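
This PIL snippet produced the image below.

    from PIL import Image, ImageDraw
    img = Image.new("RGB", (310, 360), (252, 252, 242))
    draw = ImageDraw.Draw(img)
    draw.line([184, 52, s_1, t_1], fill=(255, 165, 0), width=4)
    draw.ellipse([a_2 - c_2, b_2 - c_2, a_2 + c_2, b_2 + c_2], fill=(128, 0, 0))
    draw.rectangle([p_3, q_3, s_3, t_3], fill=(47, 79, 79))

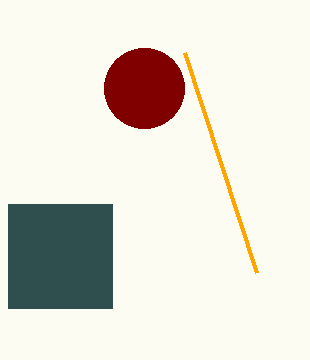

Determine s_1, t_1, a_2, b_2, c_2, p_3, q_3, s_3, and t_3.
s_1 = 256
t_1 = 272
a_2 = 144
b_2 = 88
c_2 = 40
p_3 = 8
q_3 = 204
s_3 = 112
t_3 = 308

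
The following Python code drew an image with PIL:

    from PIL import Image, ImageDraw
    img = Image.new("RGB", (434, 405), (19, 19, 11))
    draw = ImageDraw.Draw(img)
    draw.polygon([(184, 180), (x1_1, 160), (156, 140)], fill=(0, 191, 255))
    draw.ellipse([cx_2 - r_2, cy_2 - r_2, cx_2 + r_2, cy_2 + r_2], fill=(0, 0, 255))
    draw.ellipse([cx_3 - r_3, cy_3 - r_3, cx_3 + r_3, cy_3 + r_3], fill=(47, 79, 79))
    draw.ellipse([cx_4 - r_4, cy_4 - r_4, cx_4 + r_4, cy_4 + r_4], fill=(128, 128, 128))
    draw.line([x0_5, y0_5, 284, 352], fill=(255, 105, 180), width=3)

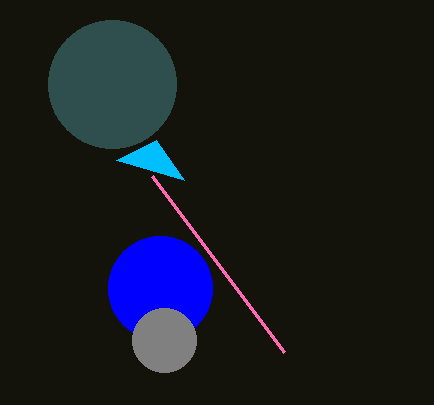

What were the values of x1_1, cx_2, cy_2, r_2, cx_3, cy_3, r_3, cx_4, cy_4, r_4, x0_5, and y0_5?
x1_1 = 116; cx_2 = 160; cy_2 = 288; r_2 = 52; cx_3 = 112; cy_3 = 84; r_3 = 64; cx_4 = 164; cy_4 = 340; r_4 = 32; x0_5 = 152; y0_5 = 176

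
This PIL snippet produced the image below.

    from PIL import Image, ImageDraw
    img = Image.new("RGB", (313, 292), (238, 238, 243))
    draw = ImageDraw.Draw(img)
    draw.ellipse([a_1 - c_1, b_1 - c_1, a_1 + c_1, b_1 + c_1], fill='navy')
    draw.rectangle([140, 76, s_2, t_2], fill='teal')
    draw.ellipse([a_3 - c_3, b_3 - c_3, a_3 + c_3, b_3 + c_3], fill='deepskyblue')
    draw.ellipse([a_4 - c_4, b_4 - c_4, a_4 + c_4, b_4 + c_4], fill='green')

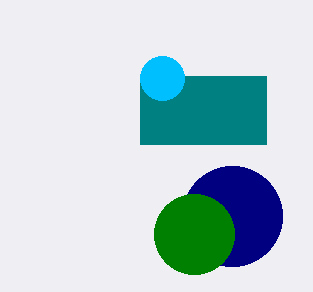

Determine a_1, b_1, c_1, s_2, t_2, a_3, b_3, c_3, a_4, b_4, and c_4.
a_1 = 232
b_1 = 216
c_1 = 50
s_2 = 266
t_2 = 144
a_3 = 162
b_3 = 78
c_3 = 22
a_4 = 194
b_4 = 234
c_4 = 40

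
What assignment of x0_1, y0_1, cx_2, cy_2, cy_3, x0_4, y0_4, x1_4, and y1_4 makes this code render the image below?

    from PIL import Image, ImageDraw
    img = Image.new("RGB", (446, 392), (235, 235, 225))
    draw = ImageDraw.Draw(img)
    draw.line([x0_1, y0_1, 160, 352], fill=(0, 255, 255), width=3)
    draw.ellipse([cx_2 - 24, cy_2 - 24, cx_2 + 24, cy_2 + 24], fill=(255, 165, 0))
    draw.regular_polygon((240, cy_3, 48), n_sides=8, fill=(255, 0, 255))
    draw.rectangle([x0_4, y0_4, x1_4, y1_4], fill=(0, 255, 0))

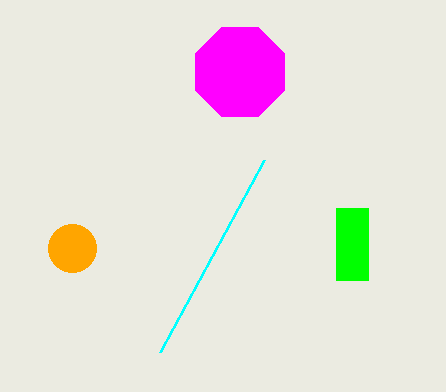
x0_1 = 264; y0_1 = 160; cx_2 = 72; cy_2 = 248; cy_3 = 72; x0_4 = 336; y0_4 = 208; x1_4 = 368; y1_4 = 280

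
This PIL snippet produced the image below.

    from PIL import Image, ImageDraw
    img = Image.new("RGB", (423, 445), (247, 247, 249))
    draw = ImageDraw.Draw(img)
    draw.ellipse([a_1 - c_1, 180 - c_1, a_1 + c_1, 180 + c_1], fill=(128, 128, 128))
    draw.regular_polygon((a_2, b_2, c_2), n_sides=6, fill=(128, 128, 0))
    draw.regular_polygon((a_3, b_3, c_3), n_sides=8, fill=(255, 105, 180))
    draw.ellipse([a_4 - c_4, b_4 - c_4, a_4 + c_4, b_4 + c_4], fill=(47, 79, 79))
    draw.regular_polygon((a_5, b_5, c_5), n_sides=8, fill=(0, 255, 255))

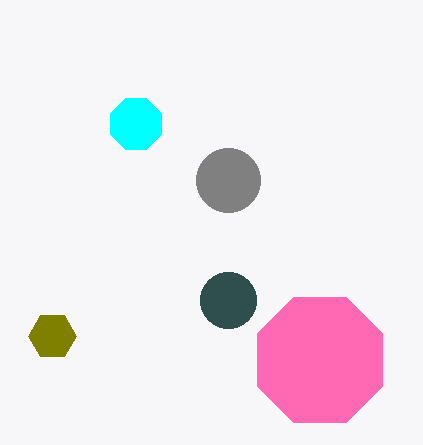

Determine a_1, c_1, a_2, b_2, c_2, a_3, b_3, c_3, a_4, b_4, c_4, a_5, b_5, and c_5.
a_1 = 228, c_1 = 32, a_2 = 52, b_2 = 336, c_2 = 24, a_3 = 320, b_3 = 360, c_3 = 68, a_4 = 228, b_4 = 300, c_4 = 28, a_5 = 136, b_5 = 124, c_5 = 28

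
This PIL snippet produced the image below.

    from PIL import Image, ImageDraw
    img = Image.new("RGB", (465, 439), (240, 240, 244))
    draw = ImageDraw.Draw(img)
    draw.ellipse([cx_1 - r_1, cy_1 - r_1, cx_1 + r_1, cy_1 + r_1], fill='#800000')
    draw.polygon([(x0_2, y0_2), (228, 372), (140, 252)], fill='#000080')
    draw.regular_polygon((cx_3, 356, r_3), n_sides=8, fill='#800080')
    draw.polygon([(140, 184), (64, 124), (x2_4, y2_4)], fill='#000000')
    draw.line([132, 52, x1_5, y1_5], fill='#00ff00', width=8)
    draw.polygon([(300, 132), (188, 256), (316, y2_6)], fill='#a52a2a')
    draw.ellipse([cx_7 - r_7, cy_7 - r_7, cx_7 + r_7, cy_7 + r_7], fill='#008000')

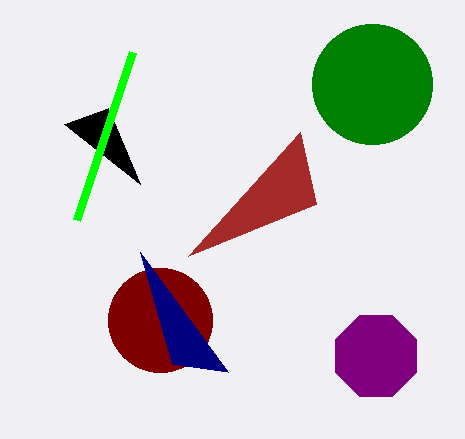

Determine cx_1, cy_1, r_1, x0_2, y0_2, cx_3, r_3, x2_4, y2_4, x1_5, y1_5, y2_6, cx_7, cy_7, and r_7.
cx_1 = 160; cy_1 = 320; r_1 = 52; x0_2 = 172; y0_2 = 364; cx_3 = 376; r_3 = 44; x2_4 = 108; y2_4 = 108; x1_5 = 76; y1_5 = 220; y2_6 = 204; cx_7 = 372; cy_7 = 84; r_7 = 60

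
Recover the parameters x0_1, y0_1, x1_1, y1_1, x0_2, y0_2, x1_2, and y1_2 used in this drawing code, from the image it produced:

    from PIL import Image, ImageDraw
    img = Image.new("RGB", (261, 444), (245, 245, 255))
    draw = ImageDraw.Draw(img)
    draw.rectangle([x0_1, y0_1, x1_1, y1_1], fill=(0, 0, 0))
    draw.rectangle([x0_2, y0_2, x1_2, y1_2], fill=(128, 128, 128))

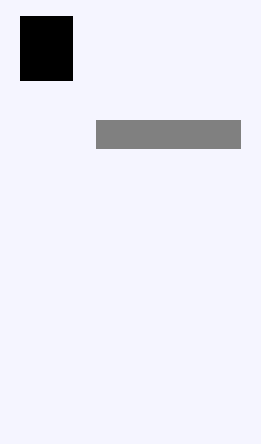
x0_1 = 20, y0_1 = 16, x1_1 = 72, y1_1 = 80, x0_2 = 96, y0_2 = 120, x1_2 = 240, y1_2 = 148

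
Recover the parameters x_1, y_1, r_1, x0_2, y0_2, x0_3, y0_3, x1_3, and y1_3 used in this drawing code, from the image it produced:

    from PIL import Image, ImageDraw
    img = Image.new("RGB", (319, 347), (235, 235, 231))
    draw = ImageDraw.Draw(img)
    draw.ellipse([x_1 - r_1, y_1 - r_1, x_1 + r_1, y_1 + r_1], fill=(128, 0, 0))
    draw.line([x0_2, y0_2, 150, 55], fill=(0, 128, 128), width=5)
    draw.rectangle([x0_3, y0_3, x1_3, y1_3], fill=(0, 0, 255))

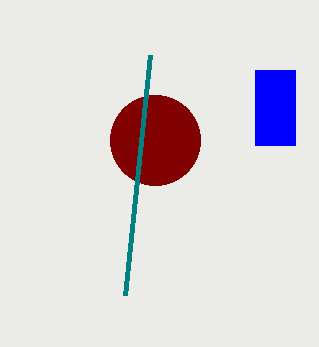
x_1 = 155; y_1 = 140; r_1 = 45; x0_2 = 125; y0_2 = 295; x0_3 = 255; y0_3 = 70; x1_3 = 295; y1_3 = 145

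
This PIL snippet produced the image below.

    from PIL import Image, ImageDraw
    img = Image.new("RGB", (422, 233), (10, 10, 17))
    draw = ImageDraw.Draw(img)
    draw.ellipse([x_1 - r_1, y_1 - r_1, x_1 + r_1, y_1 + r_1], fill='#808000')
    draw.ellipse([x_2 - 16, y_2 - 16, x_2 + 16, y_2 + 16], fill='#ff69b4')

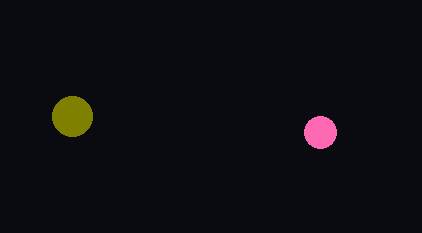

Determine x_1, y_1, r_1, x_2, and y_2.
x_1 = 72; y_1 = 116; r_1 = 20; x_2 = 320; y_2 = 132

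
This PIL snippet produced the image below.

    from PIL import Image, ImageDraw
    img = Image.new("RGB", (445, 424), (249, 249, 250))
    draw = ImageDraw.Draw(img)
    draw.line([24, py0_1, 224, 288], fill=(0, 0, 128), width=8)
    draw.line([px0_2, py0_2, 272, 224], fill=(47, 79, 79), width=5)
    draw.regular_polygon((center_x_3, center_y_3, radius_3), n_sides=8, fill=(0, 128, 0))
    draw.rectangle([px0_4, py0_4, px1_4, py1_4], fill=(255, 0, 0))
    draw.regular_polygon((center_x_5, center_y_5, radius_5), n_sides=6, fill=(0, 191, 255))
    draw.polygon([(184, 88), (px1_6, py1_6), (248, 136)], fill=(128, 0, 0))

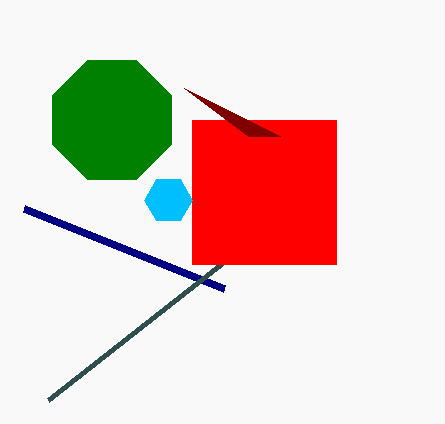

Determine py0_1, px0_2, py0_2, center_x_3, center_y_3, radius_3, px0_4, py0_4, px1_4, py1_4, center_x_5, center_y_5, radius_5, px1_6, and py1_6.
py0_1 = 208
px0_2 = 48
py0_2 = 400
center_x_3 = 112
center_y_3 = 120
radius_3 = 64
px0_4 = 192
py0_4 = 120
px1_4 = 336
py1_4 = 264
center_x_5 = 168
center_y_5 = 200
radius_5 = 24
px1_6 = 280
py1_6 = 136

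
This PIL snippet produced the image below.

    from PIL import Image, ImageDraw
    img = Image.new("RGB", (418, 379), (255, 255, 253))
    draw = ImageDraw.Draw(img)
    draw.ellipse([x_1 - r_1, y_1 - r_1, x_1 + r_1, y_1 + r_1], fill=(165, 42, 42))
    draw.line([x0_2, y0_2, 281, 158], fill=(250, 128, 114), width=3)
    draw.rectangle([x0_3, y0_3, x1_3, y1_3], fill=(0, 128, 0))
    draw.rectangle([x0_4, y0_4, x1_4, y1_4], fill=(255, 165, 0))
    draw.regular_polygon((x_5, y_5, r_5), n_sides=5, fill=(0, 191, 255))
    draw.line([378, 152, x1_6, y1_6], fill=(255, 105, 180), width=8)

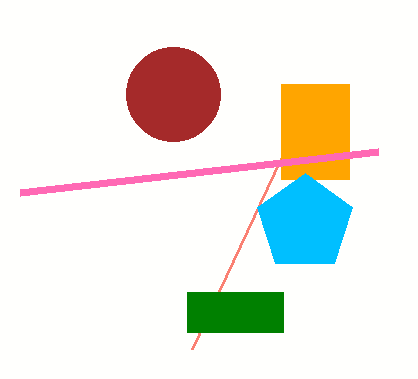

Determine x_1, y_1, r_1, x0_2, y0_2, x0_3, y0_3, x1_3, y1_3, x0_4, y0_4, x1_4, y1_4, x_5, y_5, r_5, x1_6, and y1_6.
x_1 = 173
y_1 = 94
r_1 = 47
x0_2 = 192
y0_2 = 349
x0_3 = 187
y0_3 = 292
x1_3 = 283
y1_3 = 332
x0_4 = 281
y0_4 = 84
x1_4 = 349
y1_4 = 179
x_5 = 305
y_5 = 223
r_5 = 50
x1_6 = 20
y1_6 = 193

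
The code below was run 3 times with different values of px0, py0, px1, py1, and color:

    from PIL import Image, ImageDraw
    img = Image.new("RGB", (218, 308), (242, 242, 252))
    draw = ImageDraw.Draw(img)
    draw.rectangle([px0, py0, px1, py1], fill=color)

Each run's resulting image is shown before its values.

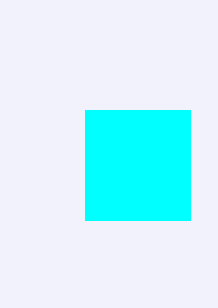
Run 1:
px0 = 85, py0 = 110, px1 = 190, py1 = 220, color = 'cyan'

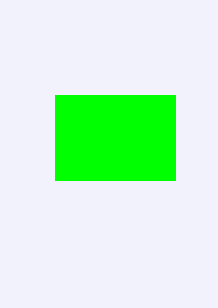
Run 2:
px0 = 55, py0 = 95, px1 = 175, py1 = 180, color = 'lime'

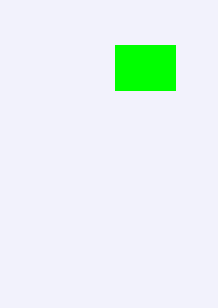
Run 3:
px0 = 115, py0 = 45, px1 = 175, py1 = 90, color = 'lime'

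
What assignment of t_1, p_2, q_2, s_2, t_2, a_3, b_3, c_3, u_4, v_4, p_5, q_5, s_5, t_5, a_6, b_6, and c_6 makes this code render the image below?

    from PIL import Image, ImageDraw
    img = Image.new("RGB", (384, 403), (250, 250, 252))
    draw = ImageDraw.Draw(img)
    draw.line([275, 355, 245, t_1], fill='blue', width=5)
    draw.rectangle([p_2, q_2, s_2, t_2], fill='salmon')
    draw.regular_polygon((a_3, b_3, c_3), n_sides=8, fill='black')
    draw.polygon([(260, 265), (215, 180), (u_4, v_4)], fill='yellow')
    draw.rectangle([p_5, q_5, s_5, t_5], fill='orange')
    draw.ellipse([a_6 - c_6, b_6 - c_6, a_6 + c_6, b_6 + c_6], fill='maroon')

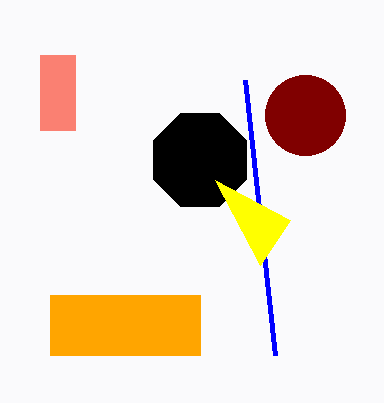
t_1 = 80, p_2 = 40, q_2 = 55, s_2 = 75, t_2 = 130, a_3 = 200, b_3 = 160, c_3 = 50, u_4 = 290, v_4 = 220, p_5 = 50, q_5 = 295, s_5 = 200, t_5 = 355, a_6 = 305, b_6 = 115, c_6 = 40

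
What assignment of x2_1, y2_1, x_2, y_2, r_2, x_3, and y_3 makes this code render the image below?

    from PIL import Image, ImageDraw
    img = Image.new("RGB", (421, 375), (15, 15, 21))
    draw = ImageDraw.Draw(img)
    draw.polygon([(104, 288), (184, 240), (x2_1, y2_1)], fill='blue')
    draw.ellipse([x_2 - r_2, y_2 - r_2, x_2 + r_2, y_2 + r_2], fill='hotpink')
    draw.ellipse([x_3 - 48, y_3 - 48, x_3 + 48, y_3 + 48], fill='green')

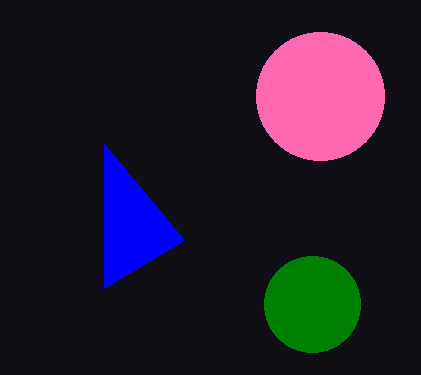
x2_1 = 104; y2_1 = 144; x_2 = 320; y_2 = 96; r_2 = 64; x_3 = 312; y_3 = 304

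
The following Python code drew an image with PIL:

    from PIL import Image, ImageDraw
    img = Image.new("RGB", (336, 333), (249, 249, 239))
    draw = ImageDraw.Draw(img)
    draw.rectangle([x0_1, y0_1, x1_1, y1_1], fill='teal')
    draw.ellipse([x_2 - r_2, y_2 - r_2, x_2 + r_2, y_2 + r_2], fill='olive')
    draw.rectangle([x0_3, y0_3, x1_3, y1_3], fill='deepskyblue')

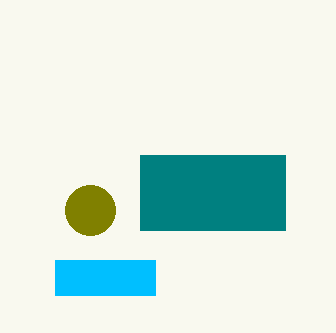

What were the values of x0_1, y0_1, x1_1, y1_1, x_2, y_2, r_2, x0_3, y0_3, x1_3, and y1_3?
x0_1 = 140, y0_1 = 155, x1_1 = 285, y1_1 = 230, x_2 = 90, y_2 = 210, r_2 = 25, x0_3 = 55, y0_3 = 260, x1_3 = 155, y1_3 = 295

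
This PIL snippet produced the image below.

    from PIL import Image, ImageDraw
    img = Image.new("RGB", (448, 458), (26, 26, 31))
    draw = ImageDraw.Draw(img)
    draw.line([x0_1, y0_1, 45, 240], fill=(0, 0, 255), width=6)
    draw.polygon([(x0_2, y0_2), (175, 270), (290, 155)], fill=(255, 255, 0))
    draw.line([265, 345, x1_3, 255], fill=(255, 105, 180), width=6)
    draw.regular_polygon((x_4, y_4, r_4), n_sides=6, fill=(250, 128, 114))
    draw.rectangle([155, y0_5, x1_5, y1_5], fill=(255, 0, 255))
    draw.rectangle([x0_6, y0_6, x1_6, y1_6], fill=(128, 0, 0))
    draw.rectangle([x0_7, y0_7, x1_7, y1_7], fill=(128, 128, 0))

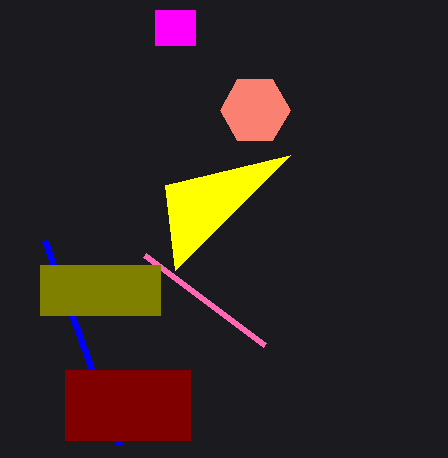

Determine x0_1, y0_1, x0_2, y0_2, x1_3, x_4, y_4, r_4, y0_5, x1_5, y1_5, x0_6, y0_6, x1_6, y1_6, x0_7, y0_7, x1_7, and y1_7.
x0_1 = 120
y0_1 = 445
x0_2 = 165
y0_2 = 185
x1_3 = 145
x_4 = 255
y_4 = 110
r_4 = 35
y0_5 = 10
x1_5 = 195
y1_5 = 45
x0_6 = 65
y0_6 = 370
x1_6 = 190
y1_6 = 440
x0_7 = 40
y0_7 = 265
x1_7 = 160
y1_7 = 315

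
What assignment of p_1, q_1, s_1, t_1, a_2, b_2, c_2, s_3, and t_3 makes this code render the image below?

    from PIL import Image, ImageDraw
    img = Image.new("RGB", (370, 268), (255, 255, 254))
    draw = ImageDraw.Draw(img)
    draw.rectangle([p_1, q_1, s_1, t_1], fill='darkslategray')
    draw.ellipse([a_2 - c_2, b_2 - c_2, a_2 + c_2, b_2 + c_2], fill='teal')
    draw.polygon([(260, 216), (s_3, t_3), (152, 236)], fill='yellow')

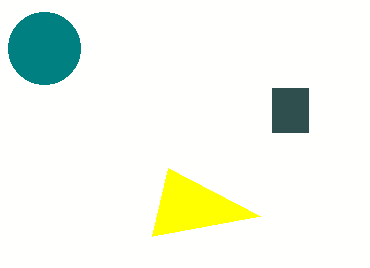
p_1 = 272
q_1 = 88
s_1 = 308
t_1 = 132
a_2 = 44
b_2 = 48
c_2 = 36
s_3 = 168
t_3 = 168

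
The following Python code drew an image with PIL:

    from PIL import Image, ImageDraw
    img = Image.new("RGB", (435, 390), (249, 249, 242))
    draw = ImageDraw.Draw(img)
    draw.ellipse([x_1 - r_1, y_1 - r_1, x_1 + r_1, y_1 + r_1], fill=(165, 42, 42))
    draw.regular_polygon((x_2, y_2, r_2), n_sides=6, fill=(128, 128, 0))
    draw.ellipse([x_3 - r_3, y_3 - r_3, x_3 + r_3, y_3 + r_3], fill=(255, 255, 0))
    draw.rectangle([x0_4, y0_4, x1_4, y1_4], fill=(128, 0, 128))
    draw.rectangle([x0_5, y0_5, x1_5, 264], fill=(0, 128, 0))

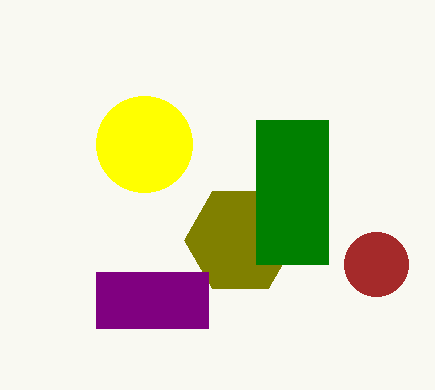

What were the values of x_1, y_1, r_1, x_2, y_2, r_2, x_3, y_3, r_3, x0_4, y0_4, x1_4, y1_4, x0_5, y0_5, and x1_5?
x_1 = 376, y_1 = 264, r_1 = 32, x_2 = 240, y_2 = 240, r_2 = 56, x_3 = 144, y_3 = 144, r_3 = 48, x0_4 = 96, y0_4 = 272, x1_4 = 208, y1_4 = 328, x0_5 = 256, y0_5 = 120, x1_5 = 328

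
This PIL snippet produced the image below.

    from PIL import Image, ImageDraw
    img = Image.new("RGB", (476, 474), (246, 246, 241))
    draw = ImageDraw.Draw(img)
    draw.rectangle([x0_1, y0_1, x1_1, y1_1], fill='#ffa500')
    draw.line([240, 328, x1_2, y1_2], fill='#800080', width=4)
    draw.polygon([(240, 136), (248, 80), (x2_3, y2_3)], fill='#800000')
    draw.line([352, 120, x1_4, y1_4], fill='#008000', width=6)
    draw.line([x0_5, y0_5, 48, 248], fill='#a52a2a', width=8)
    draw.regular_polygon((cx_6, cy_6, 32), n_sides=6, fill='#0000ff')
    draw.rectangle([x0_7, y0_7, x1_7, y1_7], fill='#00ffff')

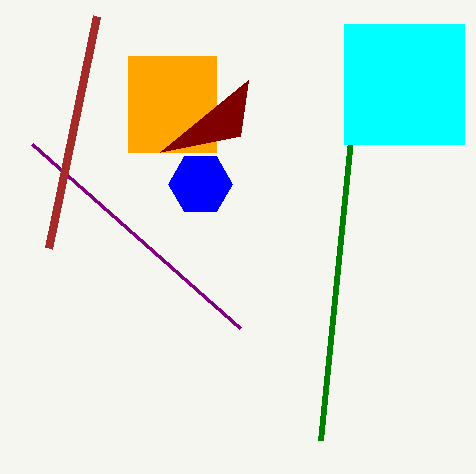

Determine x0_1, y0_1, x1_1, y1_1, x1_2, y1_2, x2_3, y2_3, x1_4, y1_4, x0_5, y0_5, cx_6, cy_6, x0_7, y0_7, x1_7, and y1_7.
x0_1 = 128, y0_1 = 56, x1_1 = 216, y1_1 = 152, x1_2 = 32, y1_2 = 144, x2_3 = 160, y2_3 = 152, x1_4 = 320, y1_4 = 440, x0_5 = 96, y0_5 = 16, cx_6 = 200, cy_6 = 184, x0_7 = 344, y0_7 = 24, x1_7 = 464, y1_7 = 144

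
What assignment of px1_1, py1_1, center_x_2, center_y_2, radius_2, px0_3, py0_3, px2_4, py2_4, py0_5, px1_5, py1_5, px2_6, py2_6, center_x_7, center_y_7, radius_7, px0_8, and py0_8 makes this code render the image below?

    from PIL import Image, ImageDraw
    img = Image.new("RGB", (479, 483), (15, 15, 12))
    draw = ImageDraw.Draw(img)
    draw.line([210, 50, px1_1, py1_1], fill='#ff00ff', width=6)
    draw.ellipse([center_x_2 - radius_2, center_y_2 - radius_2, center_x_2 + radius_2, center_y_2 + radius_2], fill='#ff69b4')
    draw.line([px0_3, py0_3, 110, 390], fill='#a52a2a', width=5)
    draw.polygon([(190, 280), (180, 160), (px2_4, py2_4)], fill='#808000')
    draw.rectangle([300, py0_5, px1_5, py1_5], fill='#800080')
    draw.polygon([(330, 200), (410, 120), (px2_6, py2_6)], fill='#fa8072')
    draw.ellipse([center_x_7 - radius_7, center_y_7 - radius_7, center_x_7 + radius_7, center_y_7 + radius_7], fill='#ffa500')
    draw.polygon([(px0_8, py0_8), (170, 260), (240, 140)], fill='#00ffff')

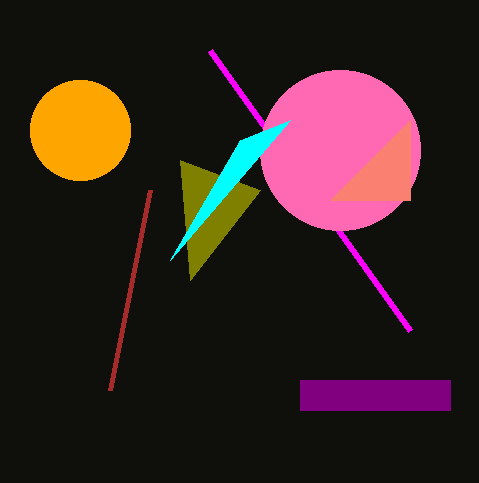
px1_1 = 410, py1_1 = 330, center_x_2 = 340, center_y_2 = 150, radius_2 = 80, px0_3 = 150, py0_3 = 190, px2_4 = 260, py2_4 = 190, py0_5 = 380, px1_5 = 450, py1_5 = 410, px2_6 = 410, py2_6 = 200, center_x_7 = 80, center_y_7 = 130, radius_7 = 50, px0_8 = 290, py0_8 = 120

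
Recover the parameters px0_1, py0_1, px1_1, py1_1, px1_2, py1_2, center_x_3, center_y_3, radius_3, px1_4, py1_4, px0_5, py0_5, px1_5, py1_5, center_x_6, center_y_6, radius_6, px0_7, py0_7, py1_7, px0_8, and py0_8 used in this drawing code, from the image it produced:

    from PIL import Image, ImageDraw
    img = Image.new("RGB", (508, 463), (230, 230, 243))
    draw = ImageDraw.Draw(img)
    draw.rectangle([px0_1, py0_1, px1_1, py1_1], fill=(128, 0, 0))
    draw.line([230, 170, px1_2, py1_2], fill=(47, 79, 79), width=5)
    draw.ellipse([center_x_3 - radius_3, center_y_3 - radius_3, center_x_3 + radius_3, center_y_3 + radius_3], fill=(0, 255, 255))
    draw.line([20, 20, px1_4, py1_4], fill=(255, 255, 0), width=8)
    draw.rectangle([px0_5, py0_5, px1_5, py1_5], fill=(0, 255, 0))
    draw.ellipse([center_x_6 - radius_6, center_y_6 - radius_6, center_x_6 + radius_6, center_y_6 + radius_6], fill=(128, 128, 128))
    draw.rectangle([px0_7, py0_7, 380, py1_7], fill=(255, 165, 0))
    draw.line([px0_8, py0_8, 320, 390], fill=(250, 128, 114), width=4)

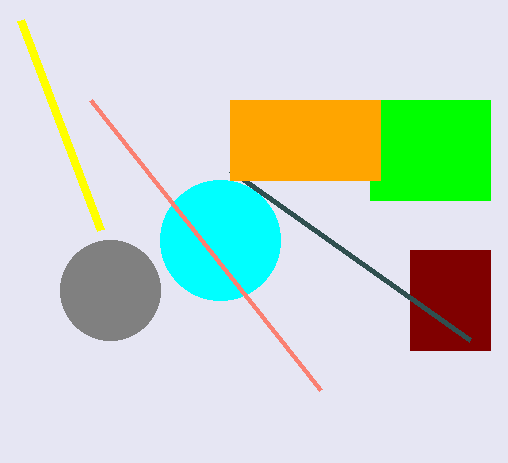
px0_1 = 410; py0_1 = 250; px1_1 = 490; py1_1 = 350; px1_2 = 470; py1_2 = 340; center_x_3 = 220; center_y_3 = 240; radius_3 = 60; px1_4 = 100; py1_4 = 230; px0_5 = 370; py0_5 = 100; px1_5 = 490; py1_5 = 200; center_x_6 = 110; center_y_6 = 290; radius_6 = 50; px0_7 = 230; py0_7 = 100; py1_7 = 180; px0_8 = 90; py0_8 = 100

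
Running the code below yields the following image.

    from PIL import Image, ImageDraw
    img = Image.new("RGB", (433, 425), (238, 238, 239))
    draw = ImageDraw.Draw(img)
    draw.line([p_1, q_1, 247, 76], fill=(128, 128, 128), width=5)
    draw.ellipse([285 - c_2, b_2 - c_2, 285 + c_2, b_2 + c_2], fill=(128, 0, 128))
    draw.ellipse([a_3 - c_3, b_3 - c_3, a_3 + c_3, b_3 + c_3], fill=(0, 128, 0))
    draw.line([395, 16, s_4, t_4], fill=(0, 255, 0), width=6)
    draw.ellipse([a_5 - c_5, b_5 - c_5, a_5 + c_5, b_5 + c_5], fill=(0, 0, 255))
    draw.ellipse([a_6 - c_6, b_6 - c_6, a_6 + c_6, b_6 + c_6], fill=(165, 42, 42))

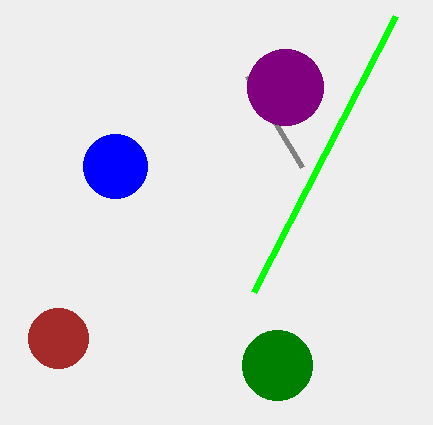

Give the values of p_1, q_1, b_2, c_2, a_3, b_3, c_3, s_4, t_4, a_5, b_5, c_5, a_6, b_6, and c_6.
p_1 = 302, q_1 = 167, b_2 = 87, c_2 = 38, a_3 = 277, b_3 = 365, c_3 = 35, s_4 = 253, t_4 = 292, a_5 = 115, b_5 = 166, c_5 = 32, a_6 = 58, b_6 = 338, c_6 = 30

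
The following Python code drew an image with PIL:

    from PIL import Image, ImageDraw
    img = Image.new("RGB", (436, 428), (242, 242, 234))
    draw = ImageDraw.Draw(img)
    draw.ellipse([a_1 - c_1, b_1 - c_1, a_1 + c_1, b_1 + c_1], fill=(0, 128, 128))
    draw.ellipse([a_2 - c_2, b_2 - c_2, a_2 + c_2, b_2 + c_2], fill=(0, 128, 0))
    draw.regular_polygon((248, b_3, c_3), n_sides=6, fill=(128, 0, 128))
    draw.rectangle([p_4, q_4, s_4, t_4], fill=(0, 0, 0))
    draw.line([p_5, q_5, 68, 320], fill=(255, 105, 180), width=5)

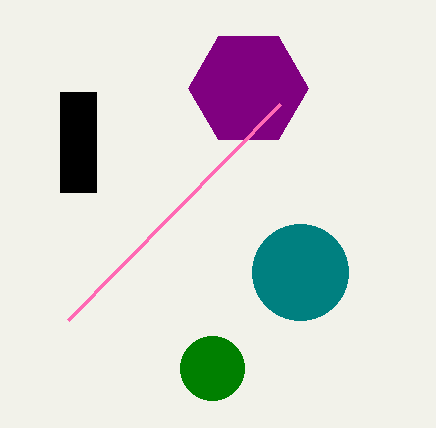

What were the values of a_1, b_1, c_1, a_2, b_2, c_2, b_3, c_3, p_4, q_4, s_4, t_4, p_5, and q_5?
a_1 = 300
b_1 = 272
c_1 = 48
a_2 = 212
b_2 = 368
c_2 = 32
b_3 = 88
c_3 = 60
p_4 = 60
q_4 = 92
s_4 = 96
t_4 = 192
p_5 = 280
q_5 = 104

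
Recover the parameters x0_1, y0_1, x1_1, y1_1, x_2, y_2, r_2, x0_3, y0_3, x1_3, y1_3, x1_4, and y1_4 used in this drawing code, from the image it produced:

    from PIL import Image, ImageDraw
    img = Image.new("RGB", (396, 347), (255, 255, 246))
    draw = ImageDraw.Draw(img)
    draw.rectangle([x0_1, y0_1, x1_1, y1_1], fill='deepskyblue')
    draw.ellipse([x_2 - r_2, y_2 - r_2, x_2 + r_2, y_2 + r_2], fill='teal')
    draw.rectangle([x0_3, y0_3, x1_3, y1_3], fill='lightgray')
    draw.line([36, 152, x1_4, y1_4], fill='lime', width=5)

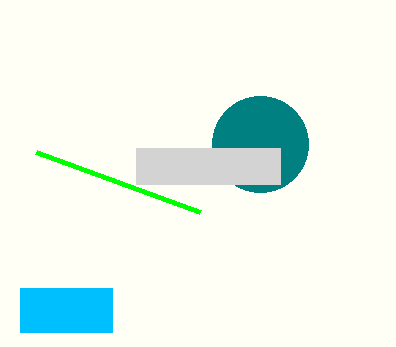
x0_1 = 20; y0_1 = 288; x1_1 = 112; y1_1 = 332; x_2 = 260; y_2 = 144; r_2 = 48; x0_3 = 136; y0_3 = 148; x1_3 = 280; y1_3 = 184; x1_4 = 200; y1_4 = 212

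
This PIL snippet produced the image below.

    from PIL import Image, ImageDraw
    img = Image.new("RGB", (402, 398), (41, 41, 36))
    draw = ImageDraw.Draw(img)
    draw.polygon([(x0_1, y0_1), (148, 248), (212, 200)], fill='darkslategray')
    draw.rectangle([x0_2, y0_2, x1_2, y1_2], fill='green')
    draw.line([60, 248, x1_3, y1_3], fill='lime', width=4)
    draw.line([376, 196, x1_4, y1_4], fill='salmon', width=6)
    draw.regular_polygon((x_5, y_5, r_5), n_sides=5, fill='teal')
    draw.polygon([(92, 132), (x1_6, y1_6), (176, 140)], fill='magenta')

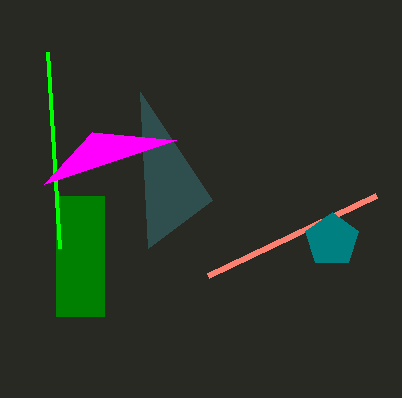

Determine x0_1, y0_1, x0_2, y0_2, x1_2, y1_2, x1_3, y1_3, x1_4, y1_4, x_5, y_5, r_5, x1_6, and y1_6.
x0_1 = 140, y0_1 = 92, x0_2 = 56, y0_2 = 196, x1_2 = 104, y1_2 = 316, x1_3 = 48, y1_3 = 52, x1_4 = 208, y1_4 = 276, x_5 = 332, y_5 = 240, r_5 = 28, x1_6 = 44, y1_6 = 184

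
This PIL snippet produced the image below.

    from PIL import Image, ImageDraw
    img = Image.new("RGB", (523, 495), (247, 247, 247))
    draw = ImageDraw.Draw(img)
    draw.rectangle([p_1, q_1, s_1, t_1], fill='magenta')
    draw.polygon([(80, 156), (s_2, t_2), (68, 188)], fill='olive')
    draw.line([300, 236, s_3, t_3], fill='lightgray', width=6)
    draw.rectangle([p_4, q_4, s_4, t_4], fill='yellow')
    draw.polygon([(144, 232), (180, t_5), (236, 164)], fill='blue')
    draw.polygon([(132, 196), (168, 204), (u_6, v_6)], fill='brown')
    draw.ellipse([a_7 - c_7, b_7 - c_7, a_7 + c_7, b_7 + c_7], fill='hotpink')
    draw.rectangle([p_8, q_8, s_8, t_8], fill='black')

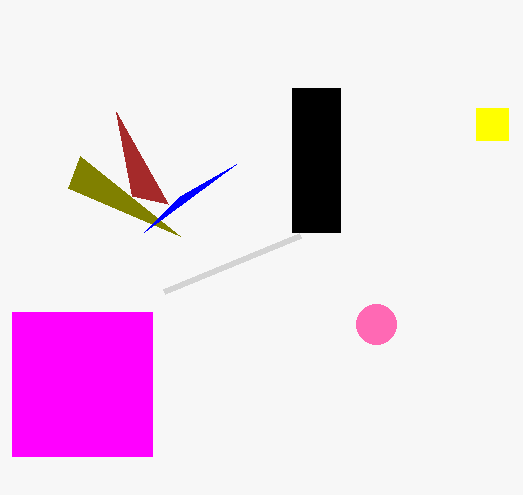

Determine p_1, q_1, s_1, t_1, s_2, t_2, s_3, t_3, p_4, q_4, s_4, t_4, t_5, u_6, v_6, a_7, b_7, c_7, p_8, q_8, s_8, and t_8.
p_1 = 12, q_1 = 312, s_1 = 152, t_1 = 456, s_2 = 180, t_2 = 236, s_3 = 164, t_3 = 292, p_4 = 476, q_4 = 108, s_4 = 508, t_4 = 140, t_5 = 196, u_6 = 116, v_6 = 112, a_7 = 376, b_7 = 324, c_7 = 20, p_8 = 292, q_8 = 88, s_8 = 340, t_8 = 232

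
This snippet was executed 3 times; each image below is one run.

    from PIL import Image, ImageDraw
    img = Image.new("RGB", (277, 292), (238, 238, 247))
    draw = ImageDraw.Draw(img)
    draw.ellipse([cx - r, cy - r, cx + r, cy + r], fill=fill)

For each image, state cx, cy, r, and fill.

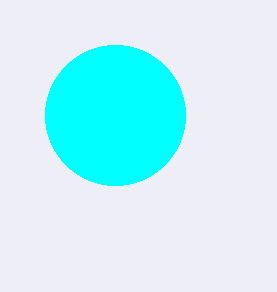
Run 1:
cx = 115, cy = 115, r = 70, fill = 'cyan'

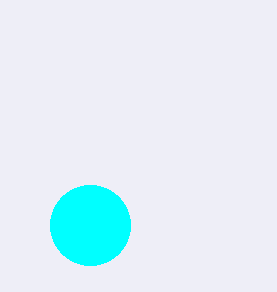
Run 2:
cx = 90; cy = 225; r = 40; fill = 'cyan'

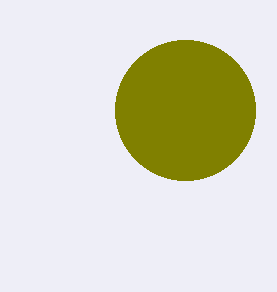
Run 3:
cx = 185, cy = 110, r = 70, fill = 'olive'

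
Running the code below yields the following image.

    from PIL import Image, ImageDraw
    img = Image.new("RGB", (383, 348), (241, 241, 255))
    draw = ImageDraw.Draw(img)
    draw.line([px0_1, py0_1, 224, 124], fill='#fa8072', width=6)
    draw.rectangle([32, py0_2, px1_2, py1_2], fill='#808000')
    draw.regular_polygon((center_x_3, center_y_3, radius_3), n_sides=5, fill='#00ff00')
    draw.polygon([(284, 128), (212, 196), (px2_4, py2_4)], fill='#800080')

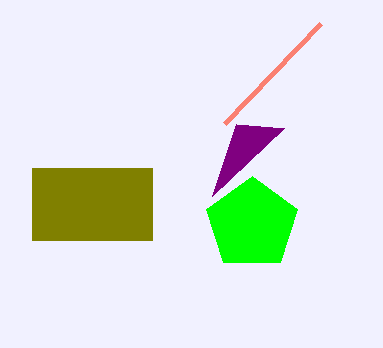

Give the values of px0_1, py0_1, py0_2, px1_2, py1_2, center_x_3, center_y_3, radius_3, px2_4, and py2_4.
px0_1 = 320; py0_1 = 24; py0_2 = 168; px1_2 = 152; py1_2 = 240; center_x_3 = 252; center_y_3 = 224; radius_3 = 48; px2_4 = 236; py2_4 = 124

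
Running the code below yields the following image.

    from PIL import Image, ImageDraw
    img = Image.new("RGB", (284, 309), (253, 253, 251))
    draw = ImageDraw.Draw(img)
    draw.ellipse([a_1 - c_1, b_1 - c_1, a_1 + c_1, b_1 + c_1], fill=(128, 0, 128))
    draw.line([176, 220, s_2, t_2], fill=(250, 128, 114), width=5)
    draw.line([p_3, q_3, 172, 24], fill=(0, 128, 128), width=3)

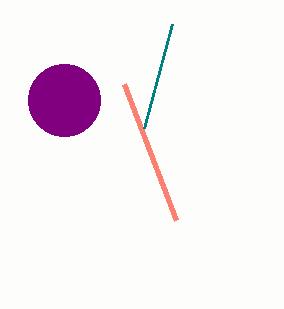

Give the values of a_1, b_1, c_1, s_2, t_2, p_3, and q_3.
a_1 = 64, b_1 = 100, c_1 = 36, s_2 = 124, t_2 = 84, p_3 = 144, q_3 = 128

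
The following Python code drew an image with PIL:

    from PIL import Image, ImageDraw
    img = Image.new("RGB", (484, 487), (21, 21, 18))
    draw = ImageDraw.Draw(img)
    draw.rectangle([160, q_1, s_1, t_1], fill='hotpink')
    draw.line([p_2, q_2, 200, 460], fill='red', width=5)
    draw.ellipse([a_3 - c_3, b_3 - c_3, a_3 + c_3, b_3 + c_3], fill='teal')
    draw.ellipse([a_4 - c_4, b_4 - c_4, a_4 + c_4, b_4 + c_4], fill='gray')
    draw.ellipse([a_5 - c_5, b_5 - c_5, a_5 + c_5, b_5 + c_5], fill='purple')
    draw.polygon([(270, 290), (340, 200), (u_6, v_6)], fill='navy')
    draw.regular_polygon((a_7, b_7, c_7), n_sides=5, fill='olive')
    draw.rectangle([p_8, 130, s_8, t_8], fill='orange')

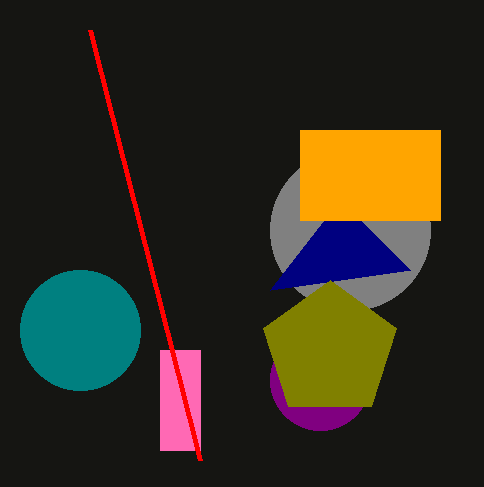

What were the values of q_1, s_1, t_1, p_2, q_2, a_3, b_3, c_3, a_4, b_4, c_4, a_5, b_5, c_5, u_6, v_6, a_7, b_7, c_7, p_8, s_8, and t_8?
q_1 = 350; s_1 = 200; t_1 = 450; p_2 = 90; q_2 = 30; a_3 = 80; b_3 = 330; c_3 = 60; a_4 = 350; b_4 = 230; c_4 = 80; a_5 = 320; b_5 = 380; c_5 = 50; u_6 = 410; v_6 = 270; a_7 = 330; b_7 = 350; c_7 = 70; p_8 = 300; s_8 = 440; t_8 = 220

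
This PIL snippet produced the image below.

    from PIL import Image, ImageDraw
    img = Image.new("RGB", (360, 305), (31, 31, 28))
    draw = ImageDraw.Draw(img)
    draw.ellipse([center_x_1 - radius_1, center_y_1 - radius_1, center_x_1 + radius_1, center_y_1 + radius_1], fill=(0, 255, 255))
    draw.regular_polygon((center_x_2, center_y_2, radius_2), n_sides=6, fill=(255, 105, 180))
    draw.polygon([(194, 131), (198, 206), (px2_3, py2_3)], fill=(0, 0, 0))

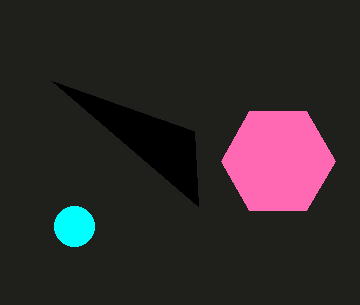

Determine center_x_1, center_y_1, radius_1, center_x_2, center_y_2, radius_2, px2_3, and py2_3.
center_x_1 = 74, center_y_1 = 226, radius_1 = 20, center_x_2 = 278, center_y_2 = 161, radius_2 = 57, px2_3 = 52, py2_3 = 81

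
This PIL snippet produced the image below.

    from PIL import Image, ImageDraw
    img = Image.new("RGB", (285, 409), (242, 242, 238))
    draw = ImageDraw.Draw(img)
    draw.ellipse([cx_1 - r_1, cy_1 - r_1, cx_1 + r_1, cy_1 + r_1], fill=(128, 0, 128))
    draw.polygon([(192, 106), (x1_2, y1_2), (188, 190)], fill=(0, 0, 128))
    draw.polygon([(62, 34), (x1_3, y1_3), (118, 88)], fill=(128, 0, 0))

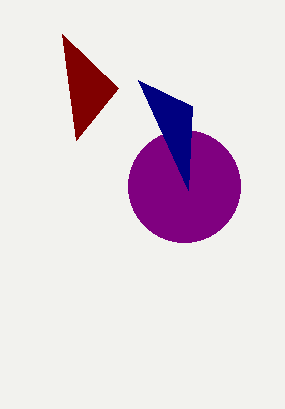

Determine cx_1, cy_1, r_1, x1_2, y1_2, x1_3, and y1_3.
cx_1 = 184; cy_1 = 186; r_1 = 56; x1_2 = 138; y1_2 = 80; x1_3 = 76; y1_3 = 140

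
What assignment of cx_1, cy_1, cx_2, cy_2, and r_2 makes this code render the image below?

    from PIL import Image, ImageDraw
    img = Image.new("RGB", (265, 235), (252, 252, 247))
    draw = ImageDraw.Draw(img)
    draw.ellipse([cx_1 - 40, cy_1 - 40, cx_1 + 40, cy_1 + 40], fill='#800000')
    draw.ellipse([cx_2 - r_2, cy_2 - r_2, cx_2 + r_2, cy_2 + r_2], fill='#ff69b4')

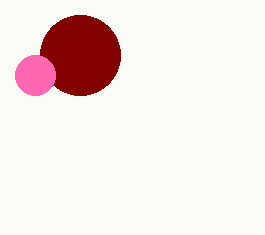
cx_1 = 80, cy_1 = 55, cx_2 = 35, cy_2 = 75, r_2 = 20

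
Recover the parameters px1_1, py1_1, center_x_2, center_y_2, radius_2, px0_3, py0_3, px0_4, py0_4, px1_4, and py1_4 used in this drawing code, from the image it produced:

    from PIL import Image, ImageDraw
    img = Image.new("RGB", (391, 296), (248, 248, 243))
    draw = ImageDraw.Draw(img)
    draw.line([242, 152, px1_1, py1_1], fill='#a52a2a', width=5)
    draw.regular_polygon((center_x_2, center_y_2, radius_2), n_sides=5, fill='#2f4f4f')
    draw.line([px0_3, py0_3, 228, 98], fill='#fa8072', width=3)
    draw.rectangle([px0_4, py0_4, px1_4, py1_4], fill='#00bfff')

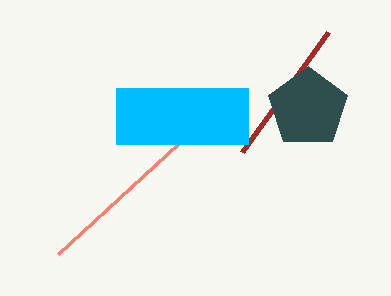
px1_1 = 328
py1_1 = 32
center_x_2 = 308
center_y_2 = 108
radius_2 = 42
px0_3 = 58
py0_3 = 254
px0_4 = 116
py0_4 = 88
px1_4 = 248
py1_4 = 144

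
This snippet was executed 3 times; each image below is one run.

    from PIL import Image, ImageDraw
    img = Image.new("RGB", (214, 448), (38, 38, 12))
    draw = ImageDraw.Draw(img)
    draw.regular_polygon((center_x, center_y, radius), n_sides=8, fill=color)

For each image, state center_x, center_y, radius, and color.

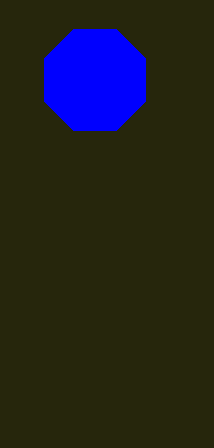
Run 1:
center_x = 95
center_y = 80
radius = 55
color = 'blue'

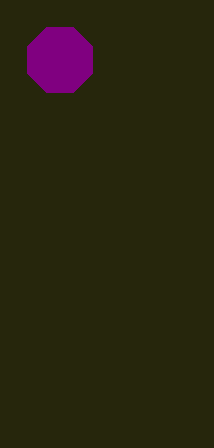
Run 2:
center_x = 60, center_y = 60, radius = 35, color = 'purple'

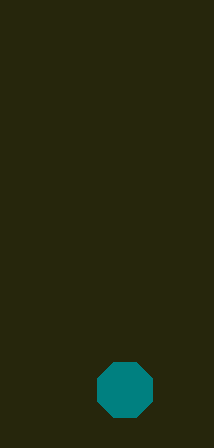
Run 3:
center_x = 125; center_y = 390; radius = 30; color = 'teal'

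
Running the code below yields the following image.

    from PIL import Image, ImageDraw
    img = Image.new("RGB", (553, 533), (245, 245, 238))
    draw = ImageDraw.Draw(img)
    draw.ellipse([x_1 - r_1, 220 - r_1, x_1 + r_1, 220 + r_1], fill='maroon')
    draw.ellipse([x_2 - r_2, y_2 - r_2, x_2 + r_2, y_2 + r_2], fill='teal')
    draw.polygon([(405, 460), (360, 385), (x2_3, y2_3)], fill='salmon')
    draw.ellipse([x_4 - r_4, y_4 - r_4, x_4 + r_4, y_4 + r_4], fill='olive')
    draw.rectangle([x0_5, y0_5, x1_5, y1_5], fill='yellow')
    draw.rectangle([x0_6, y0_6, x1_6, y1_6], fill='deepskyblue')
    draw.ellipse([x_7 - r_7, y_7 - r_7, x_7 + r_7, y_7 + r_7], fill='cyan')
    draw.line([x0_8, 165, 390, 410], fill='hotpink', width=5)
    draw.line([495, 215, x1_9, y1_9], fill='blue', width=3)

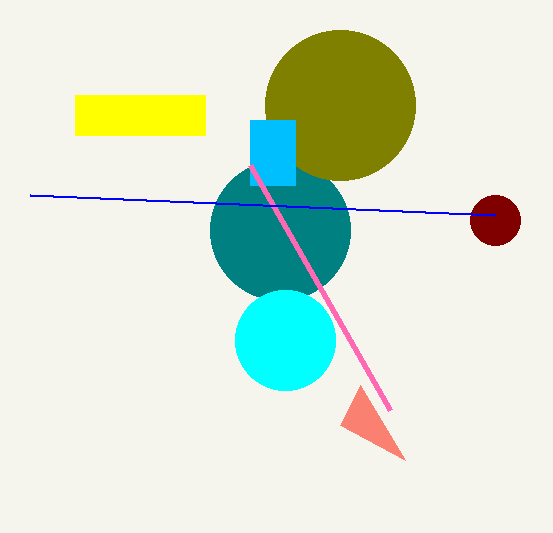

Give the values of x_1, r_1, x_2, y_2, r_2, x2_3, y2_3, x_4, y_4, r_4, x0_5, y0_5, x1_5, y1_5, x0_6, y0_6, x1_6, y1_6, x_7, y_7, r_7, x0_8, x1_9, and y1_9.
x_1 = 495
r_1 = 25
x_2 = 280
y_2 = 230
r_2 = 70
x2_3 = 340
y2_3 = 425
x_4 = 340
y_4 = 105
r_4 = 75
x0_5 = 75
y0_5 = 95
x1_5 = 205
y1_5 = 135
x0_6 = 250
y0_6 = 120
x1_6 = 295
y1_6 = 185
x_7 = 285
y_7 = 340
r_7 = 50
x0_8 = 250
x1_9 = 30
y1_9 = 195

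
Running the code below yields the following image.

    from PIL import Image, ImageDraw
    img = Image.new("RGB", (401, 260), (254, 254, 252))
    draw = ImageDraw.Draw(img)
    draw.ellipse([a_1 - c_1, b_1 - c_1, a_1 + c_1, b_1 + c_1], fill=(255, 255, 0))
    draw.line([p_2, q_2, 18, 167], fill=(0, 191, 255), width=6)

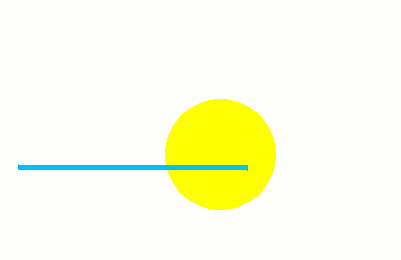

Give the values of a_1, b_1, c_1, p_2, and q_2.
a_1 = 220
b_1 = 154
c_1 = 55
p_2 = 247
q_2 = 168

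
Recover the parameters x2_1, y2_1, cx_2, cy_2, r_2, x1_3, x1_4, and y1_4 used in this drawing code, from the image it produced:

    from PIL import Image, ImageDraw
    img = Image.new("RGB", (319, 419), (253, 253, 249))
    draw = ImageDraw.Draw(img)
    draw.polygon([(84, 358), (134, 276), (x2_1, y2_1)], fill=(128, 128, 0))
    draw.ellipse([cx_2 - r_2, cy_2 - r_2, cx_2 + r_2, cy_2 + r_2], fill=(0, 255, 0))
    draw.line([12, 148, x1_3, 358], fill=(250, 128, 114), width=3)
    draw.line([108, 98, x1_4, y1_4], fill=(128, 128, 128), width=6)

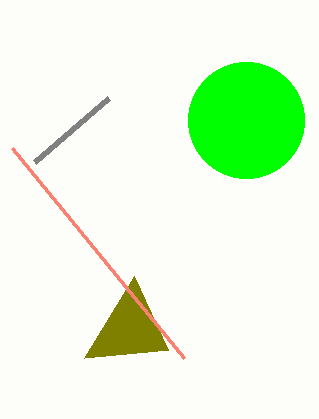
x2_1 = 168
y2_1 = 350
cx_2 = 246
cy_2 = 120
r_2 = 58
x1_3 = 184
x1_4 = 34
y1_4 = 162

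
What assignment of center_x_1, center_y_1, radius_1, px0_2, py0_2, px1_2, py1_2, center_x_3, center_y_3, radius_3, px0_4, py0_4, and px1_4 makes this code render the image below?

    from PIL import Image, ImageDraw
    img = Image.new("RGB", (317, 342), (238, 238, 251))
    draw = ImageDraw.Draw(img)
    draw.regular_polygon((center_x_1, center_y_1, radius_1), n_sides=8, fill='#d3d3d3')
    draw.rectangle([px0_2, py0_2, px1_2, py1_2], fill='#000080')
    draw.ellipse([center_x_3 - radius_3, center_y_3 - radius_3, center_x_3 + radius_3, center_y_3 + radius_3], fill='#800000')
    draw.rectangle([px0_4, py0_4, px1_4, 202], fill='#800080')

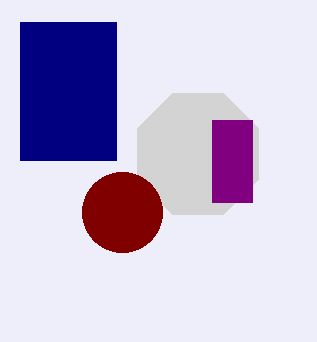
center_x_1 = 198, center_y_1 = 154, radius_1 = 66, px0_2 = 20, py0_2 = 22, px1_2 = 116, py1_2 = 160, center_x_3 = 122, center_y_3 = 212, radius_3 = 40, px0_4 = 212, py0_4 = 120, px1_4 = 252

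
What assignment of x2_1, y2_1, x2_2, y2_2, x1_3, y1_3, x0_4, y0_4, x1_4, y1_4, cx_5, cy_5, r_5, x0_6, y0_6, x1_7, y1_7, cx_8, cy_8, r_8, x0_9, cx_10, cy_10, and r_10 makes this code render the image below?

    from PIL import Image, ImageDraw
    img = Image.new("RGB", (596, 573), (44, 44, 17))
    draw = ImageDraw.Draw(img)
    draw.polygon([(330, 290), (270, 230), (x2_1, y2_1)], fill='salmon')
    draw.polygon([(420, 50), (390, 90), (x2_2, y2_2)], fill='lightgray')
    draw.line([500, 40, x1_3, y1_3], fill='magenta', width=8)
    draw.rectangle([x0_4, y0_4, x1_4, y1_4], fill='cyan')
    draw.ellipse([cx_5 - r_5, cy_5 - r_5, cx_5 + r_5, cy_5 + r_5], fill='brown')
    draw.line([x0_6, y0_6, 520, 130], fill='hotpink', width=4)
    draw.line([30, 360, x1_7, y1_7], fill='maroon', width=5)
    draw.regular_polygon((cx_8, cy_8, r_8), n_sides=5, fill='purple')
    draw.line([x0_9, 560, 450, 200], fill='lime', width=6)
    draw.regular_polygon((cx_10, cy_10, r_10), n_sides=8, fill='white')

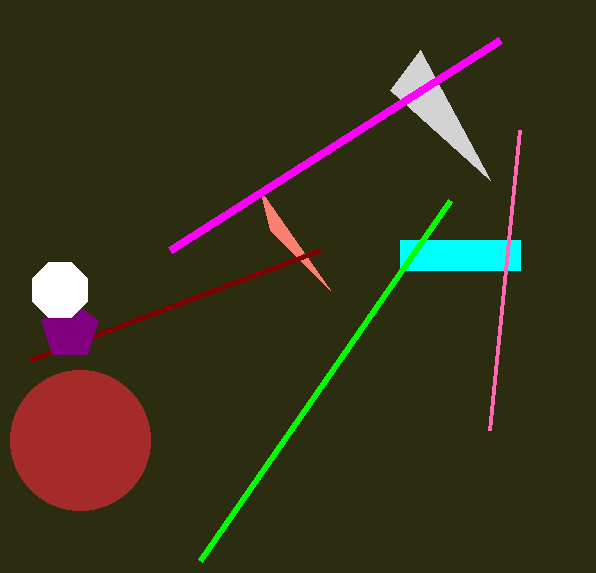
x2_1 = 260; y2_1 = 190; x2_2 = 490; y2_2 = 180; x1_3 = 170; y1_3 = 250; x0_4 = 400; y0_4 = 240; x1_4 = 520; y1_4 = 270; cx_5 = 80; cy_5 = 440; r_5 = 70; x0_6 = 490; y0_6 = 430; x1_7 = 320; y1_7 = 250; cx_8 = 70; cy_8 = 330; r_8 = 30; x0_9 = 200; cx_10 = 60; cy_10 = 290; r_10 = 30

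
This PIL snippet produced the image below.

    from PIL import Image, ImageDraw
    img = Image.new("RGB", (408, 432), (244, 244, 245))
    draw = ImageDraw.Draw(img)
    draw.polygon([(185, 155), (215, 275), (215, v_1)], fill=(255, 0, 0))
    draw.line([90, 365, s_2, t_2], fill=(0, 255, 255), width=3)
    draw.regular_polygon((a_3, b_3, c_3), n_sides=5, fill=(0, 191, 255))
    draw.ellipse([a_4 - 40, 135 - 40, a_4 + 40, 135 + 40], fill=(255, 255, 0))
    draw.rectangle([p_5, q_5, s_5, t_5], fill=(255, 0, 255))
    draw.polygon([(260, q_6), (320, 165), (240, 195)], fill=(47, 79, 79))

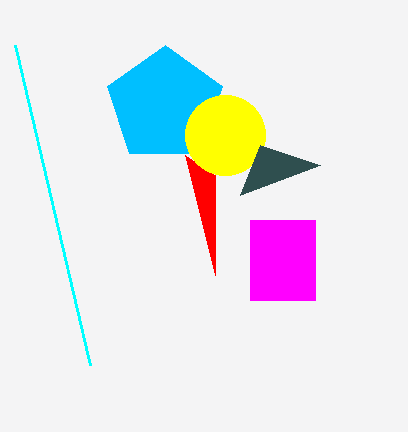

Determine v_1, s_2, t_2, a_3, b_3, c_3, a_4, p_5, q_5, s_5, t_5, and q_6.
v_1 = 175, s_2 = 15, t_2 = 45, a_3 = 165, b_3 = 105, c_3 = 60, a_4 = 225, p_5 = 250, q_5 = 220, s_5 = 315, t_5 = 300, q_6 = 145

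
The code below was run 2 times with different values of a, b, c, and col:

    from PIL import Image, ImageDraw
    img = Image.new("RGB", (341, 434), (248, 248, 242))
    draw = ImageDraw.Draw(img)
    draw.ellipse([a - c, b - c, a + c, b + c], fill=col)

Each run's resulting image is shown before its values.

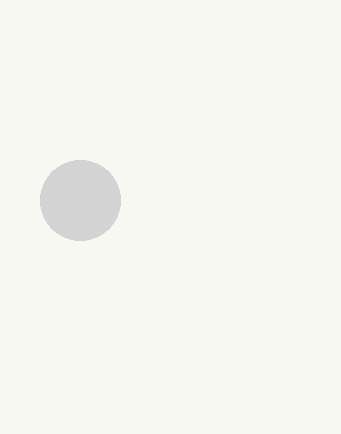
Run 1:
a = 80
b = 200
c = 40
col = 'lightgray'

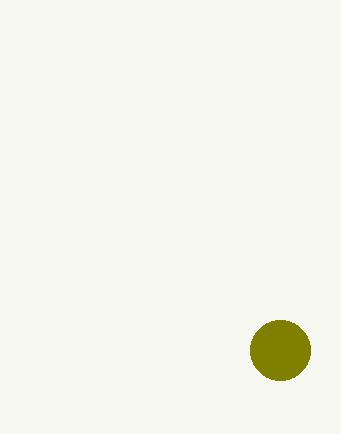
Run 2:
a = 280, b = 350, c = 30, col = 'olive'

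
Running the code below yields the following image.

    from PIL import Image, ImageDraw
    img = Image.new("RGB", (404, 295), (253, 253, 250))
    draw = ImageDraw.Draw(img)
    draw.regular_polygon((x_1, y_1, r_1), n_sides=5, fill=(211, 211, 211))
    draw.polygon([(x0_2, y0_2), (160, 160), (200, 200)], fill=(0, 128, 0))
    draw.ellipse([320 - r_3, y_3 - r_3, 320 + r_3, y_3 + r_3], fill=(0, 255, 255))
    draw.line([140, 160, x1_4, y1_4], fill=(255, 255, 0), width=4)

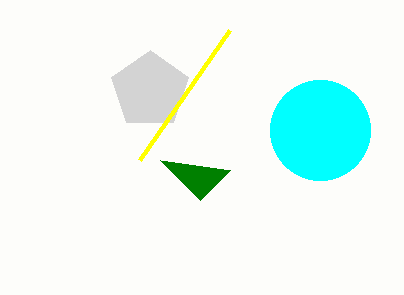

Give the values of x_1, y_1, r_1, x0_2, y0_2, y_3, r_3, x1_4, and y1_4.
x_1 = 150, y_1 = 90, r_1 = 40, x0_2 = 230, y0_2 = 170, y_3 = 130, r_3 = 50, x1_4 = 230, y1_4 = 30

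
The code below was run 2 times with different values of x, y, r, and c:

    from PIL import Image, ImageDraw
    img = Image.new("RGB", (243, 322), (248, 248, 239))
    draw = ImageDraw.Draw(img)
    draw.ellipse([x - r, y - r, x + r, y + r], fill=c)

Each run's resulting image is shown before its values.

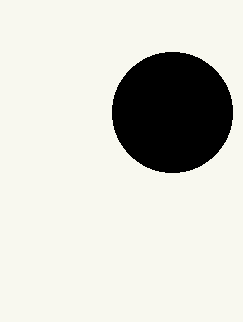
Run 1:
x = 172
y = 112
r = 60
c = 'black'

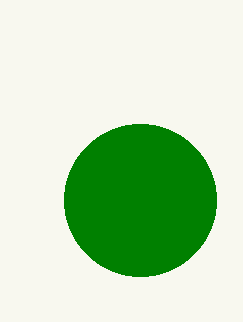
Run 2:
x = 140, y = 200, r = 76, c = 'green'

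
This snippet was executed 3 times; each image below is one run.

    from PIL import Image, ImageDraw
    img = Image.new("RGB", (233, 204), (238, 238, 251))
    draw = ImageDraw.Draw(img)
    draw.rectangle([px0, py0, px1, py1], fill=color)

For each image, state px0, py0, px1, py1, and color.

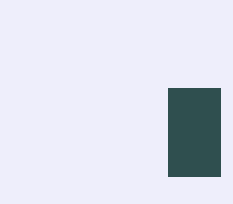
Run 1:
px0 = 168; py0 = 88; px1 = 220; py1 = 176; color = 'darkslategray'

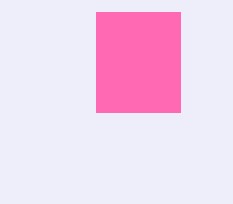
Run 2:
px0 = 96
py0 = 12
px1 = 180
py1 = 112
color = 'hotpink'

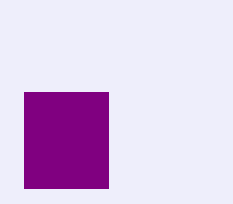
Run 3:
px0 = 24, py0 = 92, px1 = 108, py1 = 188, color = 'purple'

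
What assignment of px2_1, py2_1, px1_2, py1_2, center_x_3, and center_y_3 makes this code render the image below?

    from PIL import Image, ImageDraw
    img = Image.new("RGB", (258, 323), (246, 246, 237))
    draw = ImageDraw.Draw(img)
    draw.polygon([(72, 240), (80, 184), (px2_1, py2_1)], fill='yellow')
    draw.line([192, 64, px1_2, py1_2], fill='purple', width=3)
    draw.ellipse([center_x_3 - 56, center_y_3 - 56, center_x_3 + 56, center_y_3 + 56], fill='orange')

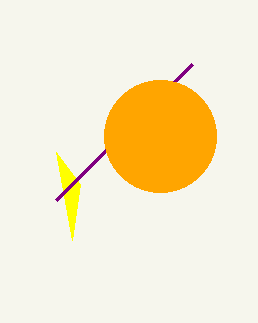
px2_1 = 56, py2_1 = 152, px1_2 = 56, py1_2 = 200, center_x_3 = 160, center_y_3 = 136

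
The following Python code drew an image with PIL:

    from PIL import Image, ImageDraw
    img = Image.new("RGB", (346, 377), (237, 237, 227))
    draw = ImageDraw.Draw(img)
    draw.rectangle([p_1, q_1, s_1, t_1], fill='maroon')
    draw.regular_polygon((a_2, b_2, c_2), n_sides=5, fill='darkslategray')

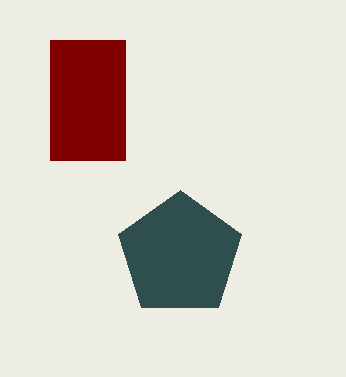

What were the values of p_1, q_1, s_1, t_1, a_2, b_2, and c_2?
p_1 = 50
q_1 = 40
s_1 = 125
t_1 = 160
a_2 = 180
b_2 = 255
c_2 = 65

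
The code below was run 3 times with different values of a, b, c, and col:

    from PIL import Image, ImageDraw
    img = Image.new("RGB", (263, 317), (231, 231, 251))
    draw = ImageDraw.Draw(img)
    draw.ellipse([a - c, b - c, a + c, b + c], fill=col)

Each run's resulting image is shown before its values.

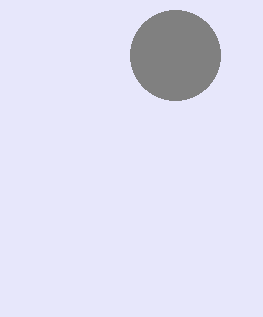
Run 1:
a = 175, b = 55, c = 45, col = 'gray'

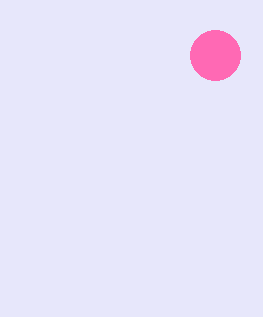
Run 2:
a = 215; b = 55; c = 25; col = 'hotpink'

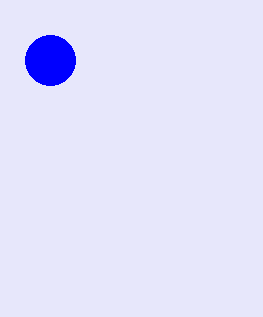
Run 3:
a = 50; b = 60; c = 25; col = 'blue'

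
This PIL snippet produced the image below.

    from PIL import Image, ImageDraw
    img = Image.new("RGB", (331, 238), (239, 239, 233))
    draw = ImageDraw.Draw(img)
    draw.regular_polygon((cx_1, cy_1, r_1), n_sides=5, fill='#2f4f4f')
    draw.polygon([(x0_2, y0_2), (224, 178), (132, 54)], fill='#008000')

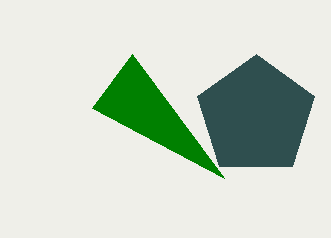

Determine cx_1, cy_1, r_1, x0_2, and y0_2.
cx_1 = 256
cy_1 = 116
r_1 = 62
x0_2 = 92
y0_2 = 108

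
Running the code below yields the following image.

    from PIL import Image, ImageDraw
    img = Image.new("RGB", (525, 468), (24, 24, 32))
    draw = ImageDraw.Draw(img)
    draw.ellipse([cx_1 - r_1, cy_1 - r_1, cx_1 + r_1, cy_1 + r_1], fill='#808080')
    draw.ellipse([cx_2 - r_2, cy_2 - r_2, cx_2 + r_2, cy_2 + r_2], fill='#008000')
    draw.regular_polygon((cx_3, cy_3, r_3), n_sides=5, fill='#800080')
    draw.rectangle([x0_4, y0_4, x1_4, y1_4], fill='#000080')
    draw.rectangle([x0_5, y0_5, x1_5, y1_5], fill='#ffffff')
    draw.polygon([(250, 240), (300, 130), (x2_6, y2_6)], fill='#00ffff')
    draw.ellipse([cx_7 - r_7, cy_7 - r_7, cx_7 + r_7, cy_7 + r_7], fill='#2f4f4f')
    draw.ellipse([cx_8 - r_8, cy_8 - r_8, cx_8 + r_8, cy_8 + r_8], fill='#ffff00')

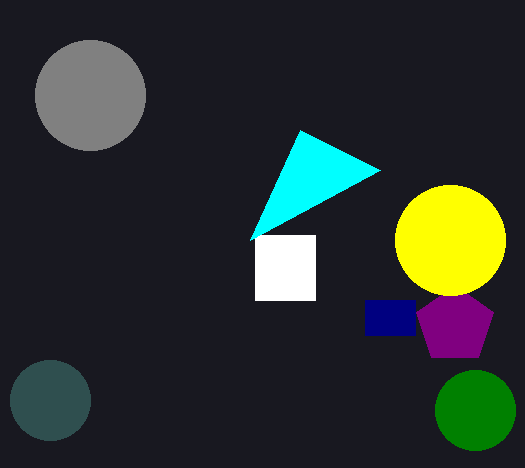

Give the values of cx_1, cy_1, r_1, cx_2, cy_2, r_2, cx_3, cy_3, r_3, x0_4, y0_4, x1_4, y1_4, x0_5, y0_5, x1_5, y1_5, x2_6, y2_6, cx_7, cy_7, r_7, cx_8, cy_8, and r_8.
cx_1 = 90
cy_1 = 95
r_1 = 55
cx_2 = 475
cy_2 = 410
r_2 = 40
cx_3 = 455
cy_3 = 325
r_3 = 40
x0_4 = 365
y0_4 = 300
x1_4 = 415
y1_4 = 335
x0_5 = 255
y0_5 = 235
x1_5 = 315
y1_5 = 300
x2_6 = 380
y2_6 = 170
cx_7 = 50
cy_7 = 400
r_7 = 40
cx_8 = 450
cy_8 = 240
r_8 = 55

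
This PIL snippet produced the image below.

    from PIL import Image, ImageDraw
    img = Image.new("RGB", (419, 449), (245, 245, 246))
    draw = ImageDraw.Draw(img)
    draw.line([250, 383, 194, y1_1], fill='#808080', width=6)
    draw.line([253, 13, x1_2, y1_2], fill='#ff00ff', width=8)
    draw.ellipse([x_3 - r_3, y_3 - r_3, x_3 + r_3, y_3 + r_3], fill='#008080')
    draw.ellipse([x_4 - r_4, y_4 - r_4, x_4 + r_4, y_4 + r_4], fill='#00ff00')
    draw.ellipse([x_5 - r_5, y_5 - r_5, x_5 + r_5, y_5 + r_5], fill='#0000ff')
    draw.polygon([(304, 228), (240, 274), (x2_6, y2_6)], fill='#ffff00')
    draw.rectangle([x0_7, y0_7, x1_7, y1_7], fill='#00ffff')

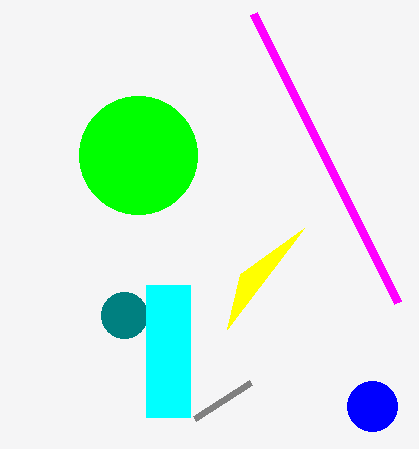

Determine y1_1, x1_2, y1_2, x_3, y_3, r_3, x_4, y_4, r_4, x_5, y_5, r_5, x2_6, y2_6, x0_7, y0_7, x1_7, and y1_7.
y1_1 = 419; x1_2 = 397; y1_2 = 302; x_3 = 124; y_3 = 315; r_3 = 23; x_4 = 138; y_4 = 155; r_4 = 59; x_5 = 372; y_5 = 406; r_5 = 25; x2_6 = 227; y2_6 = 329; x0_7 = 146; y0_7 = 285; x1_7 = 190; y1_7 = 417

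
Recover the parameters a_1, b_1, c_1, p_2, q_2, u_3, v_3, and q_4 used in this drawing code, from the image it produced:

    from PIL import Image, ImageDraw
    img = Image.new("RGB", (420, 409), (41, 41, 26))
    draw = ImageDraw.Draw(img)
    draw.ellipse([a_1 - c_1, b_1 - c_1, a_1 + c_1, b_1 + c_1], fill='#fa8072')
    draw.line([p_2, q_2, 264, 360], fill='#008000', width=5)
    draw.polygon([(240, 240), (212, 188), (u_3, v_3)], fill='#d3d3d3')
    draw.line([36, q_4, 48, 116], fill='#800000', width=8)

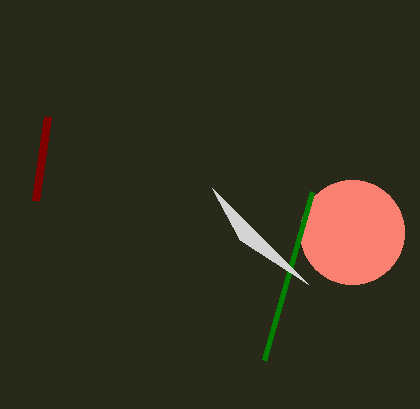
a_1 = 352, b_1 = 232, c_1 = 52, p_2 = 312, q_2 = 192, u_3 = 308, v_3 = 284, q_4 = 200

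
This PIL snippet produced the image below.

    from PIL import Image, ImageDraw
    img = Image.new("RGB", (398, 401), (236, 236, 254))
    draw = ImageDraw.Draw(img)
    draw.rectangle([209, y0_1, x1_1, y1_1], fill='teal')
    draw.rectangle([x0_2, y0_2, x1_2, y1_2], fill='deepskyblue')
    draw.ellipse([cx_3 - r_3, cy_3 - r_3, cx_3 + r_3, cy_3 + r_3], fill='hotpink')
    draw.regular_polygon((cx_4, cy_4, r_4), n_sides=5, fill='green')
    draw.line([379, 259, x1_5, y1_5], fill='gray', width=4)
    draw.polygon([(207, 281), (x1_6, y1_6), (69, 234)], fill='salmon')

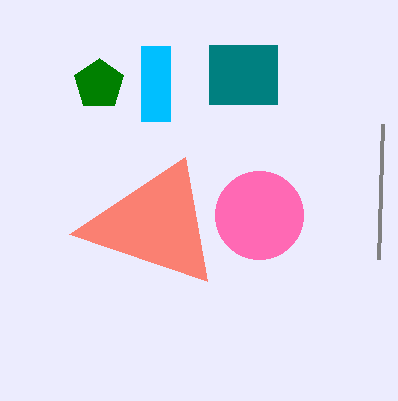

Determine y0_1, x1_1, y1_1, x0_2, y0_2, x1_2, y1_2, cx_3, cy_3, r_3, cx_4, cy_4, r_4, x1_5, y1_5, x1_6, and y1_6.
y0_1 = 45; x1_1 = 277; y1_1 = 104; x0_2 = 141; y0_2 = 46; x1_2 = 170; y1_2 = 121; cx_3 = 259; cy_3 = 215; r_3 = 44; cx_4 = 99; cy_4 = 84; r_4 = 26; x1_5 = 383; y1_5 = 124; x1_6 = 185; y1_6 = 157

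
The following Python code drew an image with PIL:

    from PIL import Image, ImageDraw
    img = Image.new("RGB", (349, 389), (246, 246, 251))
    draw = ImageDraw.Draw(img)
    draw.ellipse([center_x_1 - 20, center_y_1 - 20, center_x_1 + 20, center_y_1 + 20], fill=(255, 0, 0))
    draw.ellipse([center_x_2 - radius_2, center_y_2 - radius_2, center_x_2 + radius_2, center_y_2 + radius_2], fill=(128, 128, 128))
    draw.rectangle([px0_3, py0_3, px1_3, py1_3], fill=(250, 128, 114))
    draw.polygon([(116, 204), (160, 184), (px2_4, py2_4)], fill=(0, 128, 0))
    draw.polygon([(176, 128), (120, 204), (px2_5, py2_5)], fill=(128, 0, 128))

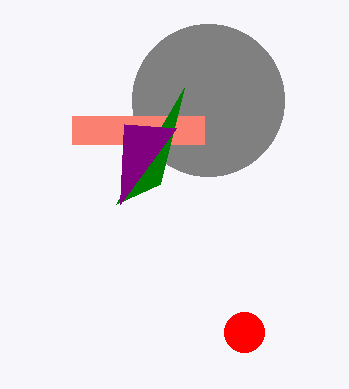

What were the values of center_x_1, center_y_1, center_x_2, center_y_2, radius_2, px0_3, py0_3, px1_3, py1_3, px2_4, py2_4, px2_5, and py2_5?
center_x_1 = 244; center_y_1 = 332; center_x_2 = 208; center_y_2 = 100; radius_2 = 76; px0_3 = 72; py0_3 = 116; px1_3 = 204; py1_3 = 144; px2_4 = 184; py2_4 = 88; px2_5 = 124; py2_5 = 124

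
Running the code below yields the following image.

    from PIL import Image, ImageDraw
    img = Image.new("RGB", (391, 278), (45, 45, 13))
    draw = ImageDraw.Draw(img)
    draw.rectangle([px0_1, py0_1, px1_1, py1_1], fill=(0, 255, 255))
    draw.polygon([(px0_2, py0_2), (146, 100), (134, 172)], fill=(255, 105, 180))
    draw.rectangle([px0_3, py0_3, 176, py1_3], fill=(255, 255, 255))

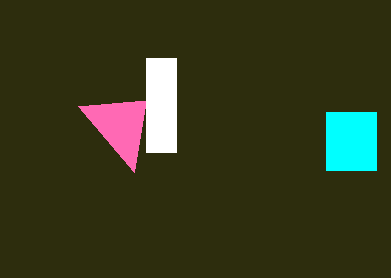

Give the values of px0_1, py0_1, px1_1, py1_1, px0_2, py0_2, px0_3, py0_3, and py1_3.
px0_1 = 326, py0_1 = 112, px1_1 = 376, py1_1 = 170, px0_2 = 78, py0_2 = 106, px0_3 = 146, py0_3 = 58, py1_3 = 152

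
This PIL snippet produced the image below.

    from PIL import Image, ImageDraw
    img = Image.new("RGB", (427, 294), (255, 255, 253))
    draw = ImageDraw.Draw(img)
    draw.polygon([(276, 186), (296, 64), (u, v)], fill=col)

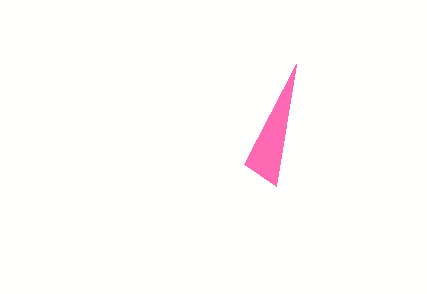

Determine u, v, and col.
u = 244; v = 164; col = 'hotpink'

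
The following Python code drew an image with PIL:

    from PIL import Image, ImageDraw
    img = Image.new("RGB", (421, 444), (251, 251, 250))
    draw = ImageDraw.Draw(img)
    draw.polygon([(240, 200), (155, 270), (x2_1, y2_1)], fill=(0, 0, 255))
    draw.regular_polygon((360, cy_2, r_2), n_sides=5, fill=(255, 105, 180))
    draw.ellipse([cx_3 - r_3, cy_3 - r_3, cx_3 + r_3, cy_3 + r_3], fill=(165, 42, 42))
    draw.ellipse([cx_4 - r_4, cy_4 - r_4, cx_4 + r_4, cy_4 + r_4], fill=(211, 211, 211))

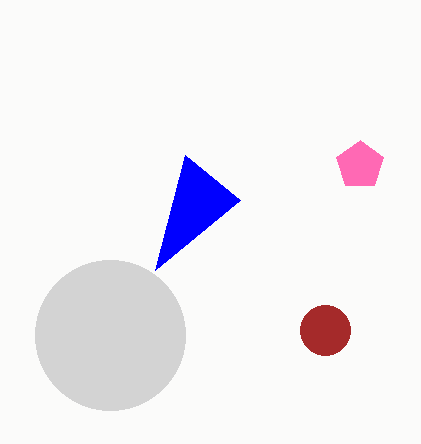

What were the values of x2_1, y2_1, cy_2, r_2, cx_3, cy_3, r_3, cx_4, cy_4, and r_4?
x2_1 = 185
y2_1 = 155
cy_2 = 165
r_2 = 25
cx_3 = 325
cy_3 = 330
r_3 = 25
cx_4 = 110
cy_4 = 335
r_4 = 75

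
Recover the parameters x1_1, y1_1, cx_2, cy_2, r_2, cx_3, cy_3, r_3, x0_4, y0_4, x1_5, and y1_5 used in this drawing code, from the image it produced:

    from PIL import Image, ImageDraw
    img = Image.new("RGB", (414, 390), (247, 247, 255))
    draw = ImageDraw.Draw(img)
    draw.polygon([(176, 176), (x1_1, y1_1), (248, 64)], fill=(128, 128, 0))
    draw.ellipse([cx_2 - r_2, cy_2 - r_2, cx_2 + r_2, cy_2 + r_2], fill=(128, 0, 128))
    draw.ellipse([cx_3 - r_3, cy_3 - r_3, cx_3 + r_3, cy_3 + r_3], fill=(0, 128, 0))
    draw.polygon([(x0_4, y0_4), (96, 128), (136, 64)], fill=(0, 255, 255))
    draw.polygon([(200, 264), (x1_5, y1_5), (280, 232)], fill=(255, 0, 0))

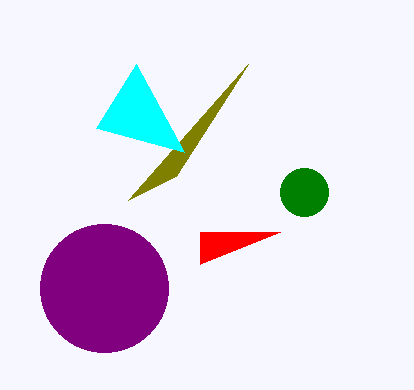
x1_1 = 128; y1_1 = 200; cx_2 = 104; cy_2 = 288; r_2 = 64; cx_3 = 304; cy_3 = 192; r_3 = 24; x0_4 = 184; y0_4 = 152; x1_5 = 200; y1_5 = 232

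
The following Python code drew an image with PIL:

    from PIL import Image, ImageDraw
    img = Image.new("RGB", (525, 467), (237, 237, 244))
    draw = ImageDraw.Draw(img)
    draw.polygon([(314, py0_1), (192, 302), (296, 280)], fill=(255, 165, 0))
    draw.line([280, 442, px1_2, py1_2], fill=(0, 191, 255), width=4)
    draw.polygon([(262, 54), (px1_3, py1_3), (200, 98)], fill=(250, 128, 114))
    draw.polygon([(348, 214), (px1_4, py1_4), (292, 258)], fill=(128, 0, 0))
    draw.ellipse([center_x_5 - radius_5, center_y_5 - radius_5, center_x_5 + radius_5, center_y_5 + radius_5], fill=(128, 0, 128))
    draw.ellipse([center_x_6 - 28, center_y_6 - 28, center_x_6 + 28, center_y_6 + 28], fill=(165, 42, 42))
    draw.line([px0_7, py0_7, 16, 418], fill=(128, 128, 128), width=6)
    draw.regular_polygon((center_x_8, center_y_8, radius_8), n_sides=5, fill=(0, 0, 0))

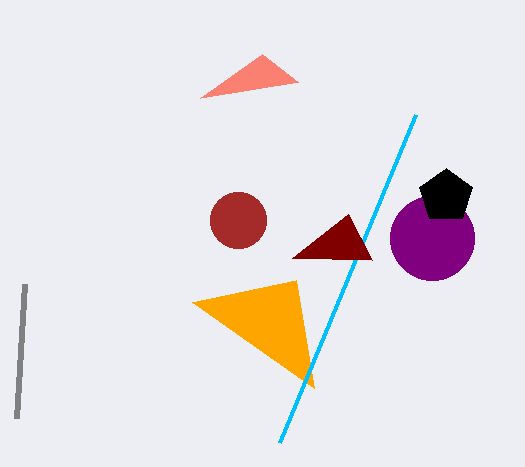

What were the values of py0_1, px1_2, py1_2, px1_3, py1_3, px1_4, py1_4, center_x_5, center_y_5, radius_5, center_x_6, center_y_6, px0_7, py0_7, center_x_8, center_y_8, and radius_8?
py0_1 = 388
px1_2 = 416
py1_2 = 114
px1_3 = 298
py1_3 = 82
px1_4 = 372
py1_4 = 260
center_x_5 = 432
center_y_5 = 238
radius_5 = 42
center_x_6 = 238
center_y_6 = 220
px0_7 = 24
py0_7 = 284
center_x_8 = 446
center_y_8 = 196
radius_8 = 28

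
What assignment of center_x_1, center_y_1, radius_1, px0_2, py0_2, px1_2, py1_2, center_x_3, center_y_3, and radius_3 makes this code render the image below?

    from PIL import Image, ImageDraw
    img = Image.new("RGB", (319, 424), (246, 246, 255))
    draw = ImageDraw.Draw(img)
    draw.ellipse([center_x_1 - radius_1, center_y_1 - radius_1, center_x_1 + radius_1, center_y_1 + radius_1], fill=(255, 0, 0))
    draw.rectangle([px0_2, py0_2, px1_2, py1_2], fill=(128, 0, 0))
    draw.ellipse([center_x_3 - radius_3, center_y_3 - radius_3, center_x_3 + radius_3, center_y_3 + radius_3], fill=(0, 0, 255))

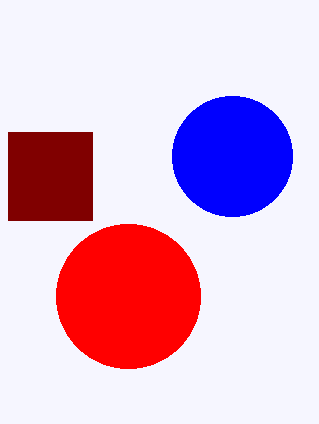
center_x_1 = 128
center_y_1 = 296
radius_1 = 72
px0_2 = 8
py0_2 = 132
px1_2 = 92
py1_2 = 220
center_x_3 = 232
center_y_3 = 156
radius_3 = 60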